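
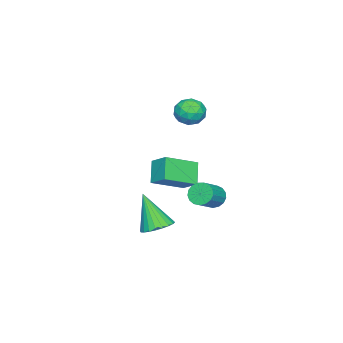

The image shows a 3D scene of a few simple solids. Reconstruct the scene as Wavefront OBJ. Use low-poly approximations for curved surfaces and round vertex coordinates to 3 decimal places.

v 2.031 0.239 -1.173
v 2.763 0.004 -1.192
v 1.809 -0.579 0.493
v 2.791 0.271 -1.057
v 2.703 0.533 -0.94
v 2.512 0.751 -0.858
v 2.249 0.89 -0.825
v 1.952 0.931 -0.844
v 1.667 0.866 -0.914
v 1.437 0.706 -1.023
v 1.298 0.475 -1.155
v 1.27 0.208 -1.29
v 1.358 -0.055 -1.407
v 1.549 -0.272 -1.488
v 1.812 -0.412 -1.522
v 2.11 -0.452 -1.503
v 2.395 -0.388 -1.433
v 2.624 -0.228 -1.324
v -2.015 0.805 -1.215
v -1.703 0.655 -1.729
v -0.653 0.545 -1.06
v -0.965 0.695 -0.545
v -1.68 0.95 -1.716
v -0.63 0.841 -1.046
v -1.734 1.213 -1.588
v -0.685 1.103 -0.919
v -1.853 1.381 -1.375
v -0.803 1.272 -0.705
v -2.009 1.418 -1.125
v -0.959 1.309 -0.455
v -2.166 1.314 -0.895
v -1.116 1.205 -0.226
v -2.288 1.094 -0.739
v -1.238 0.984 -0.07
v -2.348 0.807 -0.692
v -1.298 0.698 -0.022
v -2.332 0.52 -0.764
v -1.282 0.41 -0.095
v -2.243 0.298 -0.94
v -1.193 0.188 -0.271
v -2.102 0.192 -1.179
v -1.052 0.082 -0.509
v -1.941 0.226 -1.426
v -0.891 0.117 -0.756
v -1.797 0.393 -1.624
v -0.747 0.284 -0.955
v -1.943 -2.208 0.288
v -1.64 -1.36 0.884
v -3.213 -1.264 -0.411
v -2.91 -0.416 0.184
v -1.17 -1.844 -0.624
v -0.867 -0.996 -0.029
v -2.44 -0.9 -1.324
v -2.137 -0.052 -0.728
v -3.543 -0.487 2.951
v -3.187 -0.88 2.367
v -4.133 -1.56 3.313
v -3.777 -1.953 2.729
v -3.355 -1.688 3.341
v -2.991 -1.025 3.117
v -4.329 -1.415 2.563
v -3.965 -0.752 2.339
v -3.672 -1.454 2.127
v -3.071 -1.622 2.608
v -4.249 -0.818 3.072
v -3.648 -0.986 3.553
v -3.313 -0.59 2.627
v -4.007 -1.85 3.053
v -3.759 -1.695 3.412
v -3.55 -1.926 3.069
v -3.198 -0.675 3.068
v -2.989 -0.906 2.725
v -3.088 -1.38 3.298
v -4.331 -1.534 2.955
v -4.122 -1.765 2.612
v -3.77 -0.514 2.611
v -3.561 -0.745 2.268
v -4.232 -1.06 2.382
v -3.389 -1.158 2.143
v -3.736 -1.788 2.356
v -4.061 -1.472 2.258
v -3.846 -1.082 2.127
v -3.036 -1.257 2.426
v -3.382 -1.887 2.639
v -3.135 -1.731 2.998
v -2.92 -1.342 2.867
v -3.321 -1.594 2.285
v -3.938 -0.553 3.041
v -4.284 -1.183 3.254
v -4.4 -1.098 2.813
v -4.185 -0.709 2.682
v -3.584 -0.652 3.324
v -3.931 -1.282 3.537
v -3.474 -1.358 3.553
v -3.259 -0.968 3.422
v -3.999 -0.846 3.395
f 2 1 4
f 2 4 3
f 4 1 5
f 4 5 3
f 5 1 6
f 5 6 3
f 6 1 7
f 6 7 3
f 7 1 8
f 7 8 3
f 8 1 9
f 8 9 3
f 9 1 10
f 9 10 3
f 10 1 11
f 10 11 3
f 11 1 12
f 11 12 3
f 12 1 13
f 12 13 3
f 13 1 14
f 13 14 3
f 14 1 15
f 14 15 3
f 15 1 16
f 15 16 3
f 16 1 17
f 16 17 3
f 17 1 18
f 17 18 3
f 18 1 2
f 18 2 3
f 20 19 23
f 20 23 21
f 21 23 24
f 21 24 22
f 23 19 25
f 23 25 24
f 24 25 26
f 24 26 22
f 25 19 27
f 25 27 26
f 26 27 28
f 26 28 22
f 27 19 29
f 27 29 28
f 28 29 30
f 28 30 22
f 29 19 31
f 29 31 30
f 30 31 32
f 30 32 22
f 31 19 33
f 31 33 32
f 32 33 34
f 32 34 22
f 33 19 35
f 33 35 34
f 34 35 36
f 34 36 22
f 35 19 37
f 35 37 36
f 36 37 38
f 36 38 22
f 37 19 39
f 37 39 38
f 38 39 40
f 38 40 22
f 39 19 41
f 39 41 40
f 40 41 42
f 40 42 22
f 41 19 43
f 41 43 42
f 42 43 44
f 42 44 22
f 43 19 45
f 43 45 44
f 44 45 46
f 44 46 22
f 45 19 20
f 45 20 46
f 46 20 21
f 46 21 22
f 48 50 47
f 51 48 47
f 47 50 49
f 49 51 47
f 48 54 50
f 52 48 51
f 52 54 48
f 50 54 49
f 53 51 49
f 49 54 53
f 53 52 51
f 54 52 53
f 55 92 71
f 92 66 95
f 71 95 60
f 92 95 71
f 55 71 67
f 71 60 72
f 67 72 56
f 71 72 67
f 55 67 76
f 67 56 77
f 76 77 62
f 67 77 76
f 55 76 88
f 76 62 91
f 88 91 65
f 76 91 88
f 55 88 92
f 88 65 96
f 92 96 66
f 88 96 92
f 56 72 83
f 72 60 86
f 83 86 64
f 72 86 83
f 60 95 73
f 95 66 94
f 73 94 59
f 95 94 73
f 66 96 93
f 96 65 89
f 93 89 57
f 96 89 93
f 65 91 90
f 91 62 78
f 90 78 61
f 91 78 90
f 62 77 82
f 77 56 79
f 82 79 63
f 77 79 82
f 58 84 70
f 84 64 85
f 70 85 59
f 84 85 70
f 58 70 68
f 70 59 69
f 68 69 57
f 70 69 68
f 58 68 75
f 68 57 74
f 75 74 61
f 68 74 75
f 58 75 80
f 75 61 81
f 80 81 63
f 75 81 80
f 58 80 84
f 80 63 87
f 84 87 64
f 80 87 84
f 59 85 73
f 85 64 86
f 73 86 60
f 85 86 73
f 57 69 93
f 69 59 94
f 93 94 66
f 69 94 93
f 61 74 90
f 74 57 89
f 90 89 65
f 74 89 90
f 63 81 82
f 81 61 78
f 82 78 62
f 81 78 82
f 64 87 83
f 87 63 79
f 83 79 56
f 87 79 83



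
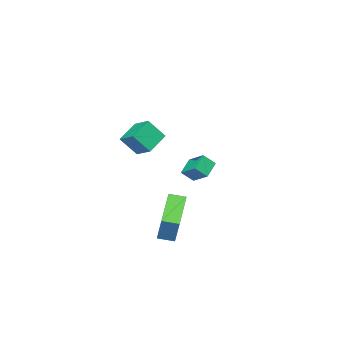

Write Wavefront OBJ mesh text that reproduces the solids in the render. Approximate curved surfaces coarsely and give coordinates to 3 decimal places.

v -0.043 3.34 -3.079
v 0.333 4.111 -1.395
v 1.395 4.481 -3.922
v 1.771 5.251 -2.238
v 0.549 2.709 -2.922
v 0.925 3.479 -1.238
v 1.987 3.849 -3.765
v 2.363 4.62 -2.081
v -2.766 0.792 -1.245
v -2.798 1.805 -0.53
v -3.254 1.19 -1.83
v -3.286 2.203 -1.116
v -1.894 1.157 -1.724
v -1.926 2.17 -1.01
v -2.382 1.555 -2.31
v -2.414 2.568 -1.595
v 1.632 3.112 2.646
v 1.643 4.094 3.224
v 2.811 3.402 2.129
v 2.823 4.384 2.707
v 2.197 2.536 3.613
v 2.209 3.518 4.191
v 3.377 2.826 3.096
v 3.388 3.808 3.674
f 2 4 1
f 5 2 1
f 1 4 3
f 3 5 1
f 2 8 4
f 6 2 5
f 6 8 2
f 4 8 3
f 7 5 3
f 3 8 7
f 7 6 5
f 8 6 7
f 10 12 9
f 13 10 9
f 9 12 11
f 11 13 9
f 10 16 12
f 14 10 13
f 14 16 10
f 12 16 11
f 15 13 11
f 11 16 15
f 15 14 13
f 16 14 15
f 18 20 17
f 21 18 17
f 17 20 19
f 19 21 17
f 18 24 20
f 22 18 21
f 22 24 18
f 20 24 19
f 23 21 19
f 19 24 23
f 23 22 21
f 24 22 23



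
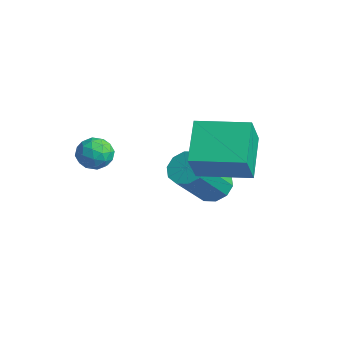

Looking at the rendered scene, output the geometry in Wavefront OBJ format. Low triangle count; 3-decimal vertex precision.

v -0.329 -1.642 -0.58
v 0.195 -1.282 -0.727
v 0.205 -2.098 0.207
v 0.729 -1.738 0.06
v 0.199 -1.455 0.314
v -0.131 -1.173 -0.173
v 0.531 -2.207 -0.347
v 0.201 -1.925 -0.834
v 0.726 -1.631 -0.583
v 0.521 -1.166 -0.174
v -0.121 -2.214 -0.346
v -0.326 -1.749 0.063
v -0.114 -1.422 -0.723
v 0.514 -1.958 0.203
v 0.202 -1.792 0.352
v 0.51 -1.58 0.266
v -0.305 -1.358 -0.397
v 0.002 -1.146 -0.483
v 0.004 -1.248 0.129
v 0.398 -2.234 -0.037
v 0.705 -2.022 -0.123
v -0.11 -1.8 -0.786
v 0.198 -1.588 -0.872
v 0.396 -2.132 -0.649
v 0.506 -1.415 -0.724
v 0.82 -1.683 -0.261
v 0.704 -1.959 -0.501
v 0.51 -1.793 -0.787
v 0.385 -1.142 -0.484
v 0.699 -1.41 -0.021
v 0.388 -1.244 0.128
v 0.194 -1.078 -0.158
v 0.698 -1.347 -0.399
v -0.299 -1.97 -0.499
v 0.015 -2.238 -0.036
v 0.206 -2.302 -0.362
v 0.012 -2.136 -0.648
v -0.42 -1.697 -0.259
v -0.106 -1.965 0.204
v -0.11 -1.587 0.267
v -0.304 -1.421 -0.019
v -0.298 -2.033 -0.121
v 2.964 0.228 -0.429
v 1.943 1.117 0.479
v 4.2 1.501 -0.285
v 3.179 2.39 0.622
v 3.481 -0.41 0.778
v 2.46 0.479 1.685
v 4.717 0.863 0.921
v 3.696 1.752 1.829
v 1.657 1.779 -2.208
v 2.224 2.13 -2.031
v 2.529 0.893 -0.555
v 1.963 0.541 -0.732
v 1.893 2.299 -1.821
v 2.199 1.061 -0.345
v 1.473 2.269 -1.759
v 1.778 1.031 -0.283
v 1.122 2.052 -1.868
v 1.427 0.814 -0.393
v 0.976 1.73 -2.108
v 1.282 0.493 -0.632
v 1.091 1.427 -2.385
v 1.396 0.19 -0.909
v 1.421 1.259 -2.595
v 1.727 0.021 -1.119
v 1.842 1.289 -2.657
v 2.147 0.051 -1.181
v 2.193 1.506 -2.547
v 2.498 0.268 -1.072
v 2.338 1.827 -2.308
v 2.644 0.59 -0.832
f 1 38 17
f 38 12 41
f 17 41 6
f 38 41 17
f 1 17 13
f 17 6 18
f 13 18 2
f 17 18 13
f 1 13 22
f 13 2 23
f 22 23 8
f 13 23 22
f 1 22 34
f 22 8 37
f 34 37 11
f 22 37 34
f 1 34 38
f 34 11 42
f 38 42 12
f 34 42 38
f 2 18 29
f 18 6 32
f 29 32 10
f 18 32 29
f 6 41 19
f 41 12 40
f 19 40 5
f 41 40 19
f 12 42 39
f 42 11 35
f 39 35 3
f 42 35 39
f 11 37 36
f 37 8 24
f 36 24 7
f 37 24 36
f 8 23 28
f 23 2 25
f 28 25 9
f 23 25 28
f 4 30 16
f 30 10 31
f 16 31 5
f 30 31 16
f 4 16 14
f 16 5 15
f 14 15 3
f 16 15 14
f 4 14 21
f 14 3 20
f 21 20 7
f 14 20 21
f 4 21 26
f 21 7 27
f 26 27 9
f 21 27 26
f 4 26 30
f 26 9 33
f 30 33 10
f 26 33 30
f 5 31 19
f 31 10 32
f 19 32 6
f 31 32 19
f 3 15 39
f 15 5 40
f 39 40 12
f 15 40 39
f 7 20 36
f 20 3 35
f 36 35 11
f 20 35 36
f 9 27 28
f 27 7 24
f 28 24 8
f 27 24 28
f 10 33 29
f 33 9 25
f 29 25 2
f 33 25 29
f 44 46 43
f 47 44 43
f 43 46 45
f 45 47 43
f 44 50 46
f 48 44 47
f 48 50 44
f 46 50 45
f 49 47 45
f 45 50 49
f 49 48 47
f 50 48 49
f 52 51 55
f 52 55 53
f 53 55 56
f 53 56 54
f 55 51 57
f 55 57 56
f 56 57 58
f 56 58 54
f 57 51 59
f 57 59 58
f 58 59 60
f 58 60 54
f 59 51 61
f 59 61 60
f 60 61 62
f 60 62 54
f 61 51 63
f 61 63 62
f 62 63 64
f 62 64 54
f 63 51 65
f 63 65 64
f 64 65 66
f 64 66 54
f 65 51 67
f 65 67 66
f 66 67 68
f 66 68 54
f 67 51 69
f 67 69 68
f 68 69 70
f 68 70 54
f 69 51 71
f 69 71 70
f 70 71 72
f 70 72 54
f 71 51 52
f 71 52 72
f 72 52 53
f 72 53 54



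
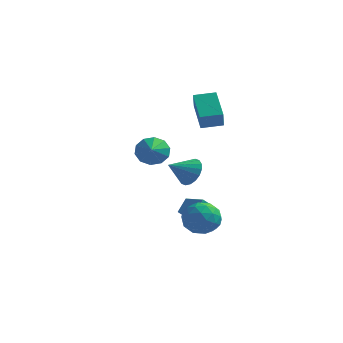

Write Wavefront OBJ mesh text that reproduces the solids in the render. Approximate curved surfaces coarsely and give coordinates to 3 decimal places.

v -3.619 4.312 -0.334
v -3.114 4.851 0.369
v -3.081 3.068 0.234
v -3.683 4.712 0.602
v -4.227 4.42 0.478
v -4.539 4.087 0.043
v -4.5 3.84 -0.536
v -4.124 3.773 -1.037
v -3.555 3.913 -1.27
v -3.01 4.205 -1.145
v -2.698 4.538 -0.711
v -2.738 4.785 -0.132
v 0.572 0.896 -3.266
v 0.697 1.667 -2.506
v -0.684 1.388 -3.559
v -0.558 2.159 -2.799
v 1.058 1.641 -4.101
v 1.184 2.412 -3.341
v -0.197 2.133 -4.394
v -0.072 2.904 -3.634
v -0.211 1.987 -0.677
v 0.186 2.275 0.171
v -1.029 0.893 0.077
v -0.171 2.523 0.142
v -0.537 2.664 -0.049
v -0.838 2.672 -0.364
v -1.015 2.544 -0.742
v -1.033 2.305 -1.106
v -0.888 2.003 -1.386
v -0.609 1.699 -1.525
v -0.251 1.451 -1.497
v 0.115 1.309 -1.306
v 0.416 1.302 -0.991
v 0.593 1.43 -0.613
v 0.61 1.668 -0.248
v 0.465 1.97 0.031
v 1.945 -1.94 -2.208
v 3.028 -1.784 -1.947
v 2.152 -3.736 -1.993
v 3.235 -3.58 -1.732
v 2.431 -3.235 -1.025
v 2.303 -2.125 -1.158
v 2.877 -3.395 -2.782
v 2.749 -2.285 -2.915
v 3.604 -2.683 -2.302
v 3.328 -2.585 -1.216
v 1.852 -2.935 -2.724
v 1.576 -2.837 -1.638
v 2.469 -1.704 -2.097
v 2.711 -3.816 -1.843
v 2.239 -3.613 -1.428
v 2.875 -3.521 -1.274
v 2.042 -1.905 -1.633
v 2.679 -1.813 -1.479
v 2.328 -2.666 -0.937
v 2.501 -3.707 -2.461
v 3.138 -3.615 -2.307
v 2.305 -1.999 -2.666
v 2.941 -1.907 -2.512
v 2.852 -2.854 -3.003
v 3.444 -2.141 -2.152
v 3.565 -3.197 -2.025
v 3.355 -3.088 -2.643
v 3.28 -2.436 -2.721
v 3.282 -2.083 -1.513
v 3.403 -3.139 -1.387
v 2.93 -2.936 -0.971
v 2.855 -2.284 -1.049
v 3.62 -2.612 -1.722
v 1.777 -2.381 -2.553
v 1.898 -3.437 -2.427
v 2.325 -3.236 -2.891
v 2.25 -2.584 -2.969
v 1.615 -2.323 -1.915
v 1.736 -3.379 -1.788
v 1.9 -3.084 -1.219
v 1.825 -2.432 -1.297
v 1.56 -2.908 -2.218
v -1.155 4.508 3.395
v -0.931 3.9 4.404
v -0.066 5.181 3.559
v 0.158 4.573 4.568
v -0.098 3.067 2.292
v 0.126 2.459 3.301
v 0.991 3.74 2.456
v 1.215 3.132 3.465
f 2 1 4
f 2 4 3
f 4 1 5
f 4 5 3
f 5 1 6
f 5 6 3
f 6 1 7
f 6 7 3
f 7 1 8
f 7 8 3
f 8 1 9
f 8 9 3
f 9 1 10
f 9 10 3
f 10 1 11
f 10 11 3
f 11 1 12
f 11 12 3
f 12 1 2
f 12 2 3
f 14 16 13
f 17 14 13
f 13 16 15
f 15 17 13
f 14 20 16
f 18 14 17
f 18 20 14
f 16 20 15
f 19 17 15
f 15 20 19
f 19 18 17
f 20 18 19
f 22 21 24
f 22 24 23
f 24 21 25
f 24 25 23
f 25 21 26
f 25 26 23
f 26 21 27
f 26 27 23
f 27 21 28
f 27 28 23
f 28 21 29
f 28 29 23
f 29 21 30
f 29 30 23
f 30 21 31
f 30 31 23
f 31 21 32
f 31 32 23
f 32 21 33
f 32 33 23
f 33 21 34
f 33 34 23
f 34 21 35
f 34 35 23
f 35 21 36
f 35 36 23
f 36 21 22
f 36 22 23
f 37 74 53
f 74 48 77
f 53 77 42
f 74 77 53
f 37 53 49
f 53 42 54
f 49 54 38
f 53 54 49
f 37 49 58
f 49 38 59
f 58 59 44
f 49 59 58
f 37 58 70
f 58 44 73
f 70 73 47
f 58 73 70
f 37 70 74
f 70 47 78
f 74 78 48
f 70 78 74
f 38 54 65
f 54 42 68
f 65 68 46
f 54 68 65
f 42 77 55
f 77 48 76
f 55 76 41
f 77 76 55
f 48 78 75
f 78 47 71
f 75 71 39
f 78 71 75
f 47 73 72
f 73 44 60
f 72 60 43
f 73 60 72
f 44 59 64
f 59 38 61
f 64 61 45
f 59 61 64
f 40 66 52
f 66 46 67
f 52 67 41
f 66 67 52
f 40 52 50
f 52 41 51
f 50 51 39
f 52 51 50
f 40 50 57
f 50 39 56
f 57 56 43
f 50 56 57
f 40 57 62
f 57 43 63
f 62 63 45
f 57 63 62
f 40 62 66
f 62 45 69
f 66 69 46
f 62 69 66
f 41 67 55
f 67 46 68
f 55 68 42
f 67 68 55
f 39 51 75
f 51 41 76
f 75 76 48
f 51 76 75
f 43 56 72
f 56 39 71
f 72 71 47
f 56 71 72
f 45 63 64
f 63 43 60
f 64 60 44
f 63 60 64
f 46 69 65
f 69 45 61
f 65 61 38
f 69 61 65
f 80 82 79
f 83 80 79
f 79 82 81
f 81 83 79
f 80 86 82
f 84 80 83
f 84 86 80
f 82 86 81
f 85 83 81
f 81 86 85
f 85 84 83
f 86 84 85



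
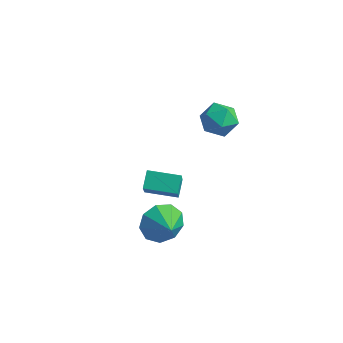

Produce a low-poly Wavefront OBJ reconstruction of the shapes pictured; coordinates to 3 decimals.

v -1.547 -0.452 -1.42
v -1.804 0.228 -0.856
v -2.16 0.524 -2.879
v -2.417 1.205 -2.316
v -0.203 0.175 -1.564
v -0.46 0.856 -1.001
v -0.816 1.152 -3.024
v -1.073 1.832 -2.46
v 0.253 2.176 3.361
v 0.963 2.611 3.009
v 0.557 1.009 2.531
v 1.267 1.444 2.179
v 1.281 1.183 3.045
v 1.093 1.904 3.557
v 0.427 1.716 1.983
v 0.239 2.437 2.495
v 1.071 2.327 2.157
v 1.598 1.997 2.813
v -0.078 1.623 2.727
v 0.449 1.293 3.383
v -0.172 -1.063 -2.559
v 0.379 -0.903 -3.39
v 0.672 -1.597 -2.101
v 0.467 -0.383 -2.945
v 0.256 -0.18 -2.319
v -0.156 -0.39 -1.806
v -0.575 -0.915 -1.645
v -0.806 -1.509 -1.912
v -0.741 -1.894 -2.482
v -0.409 -1.89 -3.088
v 0.033 -1.499 -3.447
f 2 4 1
f 5 2 1
f 1 4 3
f 3 5 1
f 2 8 4
f 6 2 5
f 6 8 2
f 4 8 3
f 7 5 3
f 3 8 7
f 7 6 5
f 8 6 7
f 9 20 14
f 9 14 10
f 9 10 16
f 9 16 19
f 9 19 20
f 10 14 18
f 14 20 13
f 20 19 11
f 19 16 15
f 16 10 17
f 12 18 13
f 12 13 11
f 12 11 15
f 12 15 17
f 12 17 18
f 13 18 14
f 11 13 20
f 15 11 19
f 17 15 16
f 18 17 10
f 22 21 24
f 22 24 23
f 24 21 25
f 24 25 23
f 25 21 26
f 25 26 23
f 26 21 27
f 26 27 23
f 27 21 28
f 27 28 23
f 28 21 29
f 28 29 23
f 29 21 30
f 29 30 23
f 30 21 31
f 30 31 23
f 31 21 22
f 31 22 23



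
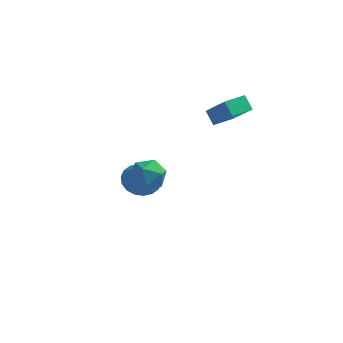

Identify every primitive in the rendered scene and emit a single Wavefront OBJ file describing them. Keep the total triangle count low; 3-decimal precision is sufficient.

v 2.917 -0.722 4.021
v 2.496 -0.291 4.547
v 1.973 -0.036 2.703
v 1.551 0.394 3.23
v 3.629 0.086 3.93
v 3.207 0.516 4.457
v 2.684 0.771 2.613
v 2.263 1.202 3.139
v -1.388 0.6 -2.195
v -0.545 0.393 -2.529
v -0.972 0.02 -0.785
v -0.495 0.778 -2.385
v -0.623 1.128 -2.204
v -0.902 1.373 -2.021
v -1.277 1.465 -1.872
v -1.674 1.385 -1.788
v -2.015 1.15 -1.784
v -2.231 0.806 -1.861
v -2.281 0.421 -2.005
v -2.153 0.071 -2.186
v -1.875 -0.174 -2.369
v -1.499 -0.265 -2.518
v -1.102 -0.186 -2.602
v -0.761 0.049 -2.606
v -0.65 -3.645 1.874
v -0.115 -3.127 2.286
v 0.095 -4.733 2.274
v 0.63 -4.215 2.686
v -0.165 -4.321 2.972
v -0.625 -3.648 2.725
v 0.605 -4.212 1.835
v 0.145 -3.539 1.588
v 0.661 -3.477 2.262
v 0.185 -3.544 2.965
v -0.205 -4.316 1.595
v -0.681 -4.383 2.298
f 2 4 1
f 5 2 1
f 1 4 3
f 3 5 1
f 2 8 4
f 6 2 5
f 6 8 2
f 4 8 3
f 7 5 3
f 3 8 7
f 7 6 5
f 8 6 7
f 10 9 12
f 10 12 11
f 12 9 13
f 12 13 11
f 13 9 14
f 13 14 11
f 14 9 15
f 14 15 11
f 15 9 16
f 15 16 11
f 16 9 17
f 16 17 11
f 17 9 18
f 17 18 11
f 18 9 19
f 18 19 11
f 19 9 20
f 19 20 11
f 20 9 21
f 20 21 11
f 21 9 22
f 21 22 11
f 22 9 23
f 22 23 11
f 23 9 24
f 23 24 11
f 24 9 10
f 24 10 11
f 25 36 30
f 25 30 26
f 25 26 32
f 25 32 35
f 25 35 36
f 26 30 34
f 30 36 29
f 36 35 27
f 35 32 31
f 32 26 33
f 28 34 29
f 28 29 27
f 28 27 31
f 28 31 33
f 28 33 34
f 29 34 30
f 27 29 36
f 31 27 35
f 33 31 32
f 34 33 26



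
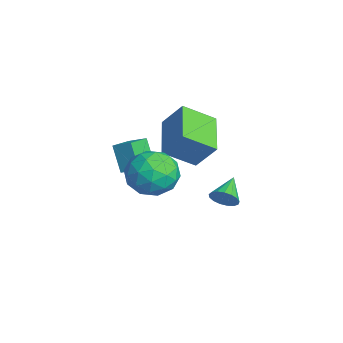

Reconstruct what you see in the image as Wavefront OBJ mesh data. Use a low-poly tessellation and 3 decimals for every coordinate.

v -0.989 2.014 -1.464
v -0.596 2.218 -1.016
v -1.931 2.626 -0.916
v -0.58 2.431 -1.228
v -0.659 2.549 -1.495
v -0.813 2.545 -1.754
v -1.007 2.419 -1.947
v -1.197 2.2 -2.029
v -1.34 1.938 -1.982
v -1.402 1.694 -1.816
v -1.37 1.523 -1.57
v -1.25 1.465 -1.299
v -1.071 1.532 -1.067
v -0.873 1.71 -0.925
v -0.701 1.957 -0.907
v 0.366 -0.16 1.308
v 0.949 -0.76 0.572
v 0.411 -1.54 2.468
v 0.994 -2.14 1.732
v 1.462 -1.257 2.228
v 1.434 -0.405 1.511
v -0.074 -1.895 1.529
v -0.102 -1.043 0.812
v 0.678 -1.832 0.709
v 1.627 -1.438 1.141
v -0.267 -0.862 1.899
v 0.682 -0.468 2.331
v 0.654 -0.339 0.838
v 0.706 -1.961 2.202
v 0.981 -1.442 2.493
v 1.324 -1.795 2.061
v 0.938 -0.13 1.39
v 1.282 -0.483 0.957
v 1.583 -0.775 1.931
v 0.078 -1.817 2.083
v 0.422 -2.17 1.65
v 0.036 -0.505 0.979
v 0.379 -0.858 0.547
v -0.223 -1.525 1.109
v 0.837 -1.322 0.486
v 0.864 -2.133 1.168
v 0.236 -1.989 1.049
v 0.219 -1.488 0.627
v 1.395 -1.09 0.74
v 1.421 -1.901 1.422
v 1.696 -1.383 1.713
v 1.68 -0.882 1.291
v 1.235 -1.721 0.82
v -0.061 -0.399 1.618
v -0.035 -1.21 2.3
v -0.32 -1.418 1.749
v -0.336 -0.917 1.327
v 0.496 -0.167 1.872
v 0.523 -0.978 2.554
v 1.141 -0.812 2.413
v 1.124 -0.311 1.991
v 0.125 -0.579 2.22
v -4.114 1.564 0.356
v -4.143 0.207 1.241
v -3.627 2.296 1.496
v -3.656 0.939 2.381
v -2.204 1.161 -0.201
v -2.233 -0.196 0.684
v -1.717 1.893 0.939
v -1.746 0.536 1.824
v -4.782 -1.035 -0.089
v -4.003 -1.824 0.22
v -4.285 -0.393 0.299
v -3.507 -1.181 0.609
v -4.113 -0.839 -1.269
v -3.335 -1.627 -0.959
v -3.617 -0.196 -0.88
v -2.838 -0.985 -0.571
f 2 1 4
f 2 4 3
f 4 1 5
f 4 5 3
f 5 1 6
f 5 6 3
f 6 1 7
f 6 7 3
f 7 1 8
f 7 8 3
f 8 1 9
f 8 9 3
f 9 1 10
f 9 10 3
f 10 1 11
f 10 11 3
f 11 1 12
f 11 12 3
f 12 1 13
f 12 13 3
f 13 1 14
f 13 14 3
f 14 1 15
f 14 15 3
f 15 1 2
f 15 2 3
f 16 53 32
f 53 27 56
f 32 56 21
f 53 56 32
f 16 32 28
f 32 21 33
f 28 33 17
f 32 33 28
f 16 28 37
f 28 17 38
f 37 38 23
f 28 38 37
f 16 37 49
f 37 23 52
f 49 52 26
f 37 52 49
f 16 49 53
f 49 26 57
f 53 57 27
f 49 57 53
f 17 33 44
f 33 21 47
f 44 47 25
f 33 47 44
f 21 56 34
f 56 27 55
f 34 55 20
f 56 55 34
f 27 57 54
f 57 26 50
f 54 50 18
f 57 50 54
f 26 52 51
f 52 23 39
f 51 39 22
f 52 39 51
f 23 38 43
f 38 17 40
f 43 40 24
f 38 40 43
f 19 45 31
f 45 25 46
f 31 46 20
f 45 46 31
f 19 31 29
f 31 20 30
f 29 30 18
f 31 30 29
f 19 29 36
f 29 18 35
f 36 35 22
f 29 35 36
f 19 36 41
f 36 22 42
f 41 42 24
f 36 42 41
f 19 41 45
f 41 24 48
f 45 48 25
f 41 48 45
f 20 46 34
f 46 25 47
f 34 47 21
f 46 47 34
f 18 30 54
f 30 20 55
f 54 55 27
f 30 55 54
f 22 35 51
f 35 18 50
f 51 50 26
f 35 50 51
f 24 42 43
f 42 22 39
f 43 39 23
f 42 39 43
f 25 48 44
f 48 24 40
f 44 40 17
f 48 40 44
f 59 61 58
f 62 59 58
f 58 61 60
f 60 62 58
f 59 65 61
f 63 59 62
f 63 65 59
f 61 65 60
f 64 62 60
f 60 65 64
f 64 63 62
f 65 63 64
f 67 69 66
f 70 67 66
f 66 69 68
f 68 70 66
f 67 73 69
f 71 67 70
f 71 73 67
f 69 73 68
f 72 70 68
f 68 73 72
f 72 71 70
f 73 71 72



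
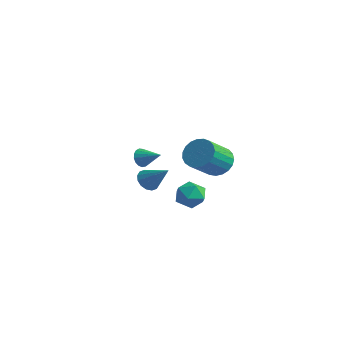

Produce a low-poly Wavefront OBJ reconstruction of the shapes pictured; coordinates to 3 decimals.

v 1.365 -1.742 -0.255
v 2.21 -1.678 0.293
v 1.55 -3.362 -0.353
v 2.395 -3.298 0.195
v 1.5 -3.111 0.624
v 1.386 -2.11 0.684
v 2.374 -2.93 -0.744
v 2.26 -1.929 -0.684
v 2.834 -2.412 -0.009
v 2.294 -2.525 0.836
v 1.466 -2.515 -0.896
v 0.926 -2.628 -0.051
v 3.874 -2.479 3.354
v 4.272 -3.062 2.618
v 4.304 -4.644 3.89
v 3.906 -4.061 4.626
v 4.619 -2.906 2.804
v 4.652 -4.488 4.076
v 4.838 -2.675 3.085
v 4.871 -4.257 4.357
v 4.89 -2.411 3.413
v 4.922 -3.993 4.685
v 4.766 -2.158 3.73
v 4.799 -3.74 5.002
v 4.488 -1.961 3.983
v 4.52 -3.543 5.254
v 4.104 -1.854 4.126
v 4.136 -3.435 5.398
v 3.679 -1.854 4.137
v 3.712 -3.436 5.408
v 3.289 -1.963 4.011
v 3.322 -3.545 5.283
v 3 -2.161 3.773
v 3.032 -3.743 5.044
v 2.861 -2.414 3.462
v 2.894 -3.996 4.733
v 2.898 -2.678 3.132
v 2.931 -4.26 4.404
v 3.104 -2.908 2.841
v 3.136 -4.49 4.112
v 3.442 -3.063 2.638
v 3.475 -4.645 3.91
v 3.855 -3.118 2.559
v 3.888 -4.7 3.831
v -3.96 0.004 -2.086
v -3.42 -0.236 -2.655
v -2.5 0.216 -0.794
v -3.445 0.186 -2.697
v -3.607 0.559 -2.575
v -3.864 0.783 -2.322
v -4.146 0.798 -2.006
v -4.378 0.601 -1.711
v -4.499 0.243 -1.516
v -4.474 -0.179 -1.474
v -4.312 -0.551 -1.596
v -4.055 -0.776 -1.849
v -3.773 -0.791 -2.165
v -3.541 -0.593 -2.461
v -1.522 -2.948 1.834
v -1.218 -3.213 1.298
v -0.258 -2.692 2.426
v -1.246 -2.902 1.225
v -1.338 -2.602 1.291
v -1.472 -2.381 1.481
v -1.617 -2.29 1.752
v -1.741 -2.35 2.041
v -1.815 -2.547 2.284
v -1.821 -2.836 2.423
v -1.759 -3.151 2.427
v -1.643 -3.419 2.295
v -1.499 -3.579 2.057
v -1.361 -3.595 1.769
v -1.259 -3.463 1.495
f 1 12 6
f 1 6 2
f 1 2 8
f 1 8 11
f 1 11 12
f 2 6 10
f 6 12 5
f 12 11 3
f 11 8 7
f 8 2 9
f 4 10 5
f 4 5 3
f 4 3 7
f 4 7 9
f 4 9 10
f 5 10 6
f 3 5 12
f 7 3 11
f 9 7 8
f 10 9 2
f 14 13 17
f 14 17 15
f 15 17 18
f 15 18 16
f 17 13 19
f 17 19 18
f 18 19 20
f 18 20 16
f 19 13 21
f 19 21 20
f 20 21 22
f 20 22 16
f 21 13 23
f 21 23 22
f 22 23 24
f 22 24 16
f 23 13 25
f 23 25 24
f 24 25 26
f 24 26 16
f 25 13 27
f 25 27 26
f 26 27 28
f 26 28 16
f 27 13 29
f 27 29 28
f 28 29 30
f 28 30 16
f 29 13 31
f 29 31 30
f 30 31 32
f 30 32 16
f 31 13 33
f 31 33 32
f 32 33 34
f 32 34 16
f 33 13 35
f 33 35 34
f 34 35 36
f 34 36 16
f 35 13 37
f 35 37 36
f 36 37 38
f 36 38 16
f 37 13 39
f 37 39 38
f 38 39 40
f 38 40 16
f 39 13 41
f 39 41 40
f 40 41 42
f 40 42 16
f 41 13 43
f 41 43 42
f 42 43 44
f 42 44 16
f 43 13 14
f 43 14 44
f 44 14 15
f 44 15 16
f 46 45 48
f 46 48 47
f 48 45 49
f 48 49 47
f 49 45 50
f 49 50 47
f 50 45 51
f 50 51 47
f 51 45 52
f 51 52 47
f 52 45 53
f 52 53 47
f 53 45 54
f 53 54 47
f 54 45 55
f 54 55 47
f 55 45 56
f 55 56 47
f 56 45 57
f 56 57 47
f 57 45 58
f 57 58 47
f 58 45 46
f 58 46 47
f 60 59 62
f 60 62 61
f 62 59 63
f 62 63 61
f 63 59 64
f 63 64 61
f 64 59 65
f 64 65 61
f 65 59 66
f 65 66 61
f 66 59 67
f 66 67 61
f 67 59 68
f 67 68 61
f 68 59 69
f 68 69 61
f 69 59 70
f 69 70 61
f 70 59 71
f 70 71 61
f 71 59 72
f 71 72 61
f 72 59 73
f 72 73 61
f 73 59 60
f 73 60 61



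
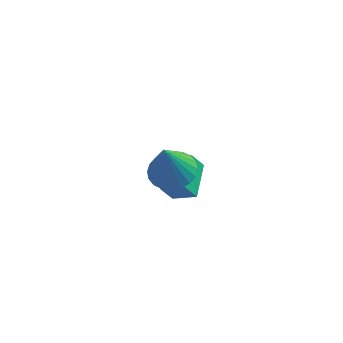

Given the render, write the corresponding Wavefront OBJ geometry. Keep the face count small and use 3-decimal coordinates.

v 1.202 -0.212 1.158
v 2.257 -0.215 1.334
v 0.878 -0.648 3.082
v 2.163 0.184 1.409
v 1.923 0.524 1.445
v 1.573 0.751 1.438
v 1.166 0.832 1.388
v 0.765 0.754 1.303
v 0.431 0.528 1.195
v 0.213 0.19 1.082
v 0.147 -0.209 0.981
v 0.241 -0.609 0.906
v 0.481 -0.948 0.87
v 0.831 -1.176 0.877
v 1.237 -1.257 0.927
v 1.639 -1.178 1.012
v 1.973 -0.953 1.12
v 2.19 -0.615 1.233
v 1.527 2.043 -2.604
v 1.701 3.788 -2.117
v 0.438 2.306 -3.159
v 0.612 4.051 -2.672
v 2.048 2.249 -3.528
v 2.222 3.994 -3.041
v 0.959 2.512 -4.083
v 1.133 4.257 -3.596
f 2 1 4
f 2 4 3
f 4 1 5
f 4 5 3
f 5 1 6
f 5 6 3
f 6 1 7
f 6 7 3
f 7 1 8
f 7 8 3
f 8 1 9
f 8 9 3
f 9 1 10
f 9 10 3
f 10 1 11
f 10 11 3
f 11 1 12
f 11 12 3
f 12 1 13
f 12 13 3
f 13 1 14
f 13 14 3
f 14 1 15
f 14 15 3
f 15 1 16
f 15 16 3
f 16 1 17
f 16 17 3
f 17 1 18
f 17 18 3
f 18 1 2
f 18 2 3
f 20 22 19
f 23 20 19
f 19 22 21
f 21 23 19
f 20 26 22
f 24 20 23
f 24 26 20
f 22 26 21
f 25 23 21
f 21 26 25
f 25 24 23
f 26 24 25



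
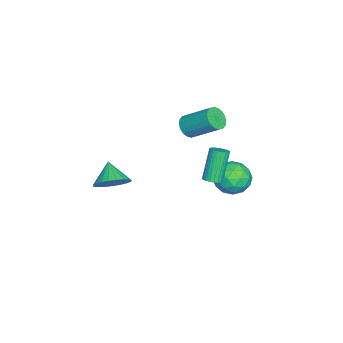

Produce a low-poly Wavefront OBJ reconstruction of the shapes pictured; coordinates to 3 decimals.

v 3.1 3.436 1.232
v 3.591 3.626 1.475
v 2.612 3.813 3.311
v 2.12 3.624 3.068
v 3.499 3.82 1.405
v 2.519 4.008 3.242
v 3.345 3.956 1.309
v 2.365 4.143 3.146
v 3.154 4.013 1.202
v 2.174 4.2 3.038
v 2.955 3.982 1.099
v 1.975 4.169 2.935
v 2.778 3.868 1.016
v 1.798 4.055 2.853
v 2.65 3.688 0.966
v 1.67 3.876 2.803
v 2.59 3.47 0.956
v 1.611 3.657 2.793
v 2.608 3.247 0.989
v 1.629 3.434 2.825
v 2.701 3.052 1.058
v 1.721 3.24 2.895
v 2.855 2.917 1.154
v 1.875 3.104 2.991
v 3.046 2.86 1.262
v 2.066 3.047 3.098
v 3.245 2.891 1.365
v 2.265 3.078 3.201
v 3.422 3.005 1.447
v 2.442 3.192 3.284
v 3.55 3.184 1.497
v 2.57 3.372 3.334
v 3.609 3.403 1.507
v 2.63 3.59 3.344
v -4.462 4.066 -3.68
v -3.361 4.378 -4.186
v -3.899 2.122 -3.654
v -2.798 2.434 -4.16
v -3.066 2.774 -2.987
v -3.413 3.976 -3.003
v -3.847 2.524 -4.837
v -4.194 3.726 -4.853
v -2.981 3.425 -4.902
v -2.498 3.58 -3.758
v -4.762 2.92 -4.082
v -4.279 3.075 -2.938
v -3.961 4.393 -3.935
v -3.299 2.107 -3.905
v -3.456 2.307 -3.215
v -2.809 2.491 -3.513
v -3.991 4.157 -3.239
v -3.345 4.34 -3.537
v -3.171 3.397 -2.832
v -3.915 2.16 -4.303
v -3.269 2.343 -4.601
v -4.451 4.009 -4.327
v -3.804 4.193 -4.625
v -4.089 3.103 -5.008
v -3.09 4.016 -4.654
v -2.76 2.873 -4.638
v -3.376 2.926 -5.036
v -3.58 3.632 -5.046
v -2.807 4.107 -3.981
v -2.476 2.964 -3.966
v -2.633 3.164 -3.276
v -2.837 3.871 -3.286
v -2.583 3.546 -4.402
v -4.784 3.536 -3.874
v -4.453 2.393 -3.859
v -4.423 2.629 -4.554
v -4.627 3.336 -4.564
v -4.5 3.627 -3.202
v -4.17 2.484 -3.186
v -3.68 2.868 -2.794
v -3.884 3.574 -2.804
v -4.677 2.954 -3.438
v 3.94 -1.995 0.645
v 4.517 -1.571 1.466
v 2.92 -2.485 1.615
v 4.264 -1.244 1.365
v 3.962 -1.032 1.154
v 3.656 -0.966 0.866
v 3.393 -1.057 0.544
v 3.214 -1.291 0.238
v 3.145 -1.632 -0.007
v 3.197 -2.029 -0.152
v 3.362 -2.42 -0.176
v 3.615 -2.746 -0.075
v 3.918 -2.959 0.136
v 4.223 -3.024 0.424
v 4.486 -2.933 0.746
v 4.665 -2.699 1.052
v 4.734 -2.358 1.297
v 4.682 -1.962 1.442
v -1.414 1.095 1.992
v -0.976 0.633 2.477
v -0.607 2.324 3.753
v -1.046 2.785 3.268
v -0.735 0.756 2.245
v -0.366 2.447 3.521
v -0.629 0.945 1.963
v -0.26 2.636 3.239
v -0.678 1.164 1.687
v -0.309 2.855 2.962
v -0.873 1.37 1.471
v -0.504 3.061 2.747
v -1.176 1.52 1.359
v -0.807 3.211 2.634
v -1.525 1.587 1.371
v -1.156 3.278 2.647
v -1.853 1.556 1.507
v -1.484 3.247 2.783
v -2.094 1.433 1.739
v -1.725 3.124 3.015
v -2.2 1.244 2.021
v -1.831 2.935 3.297
v -2.151 1.025 2.298
v -1.782 2.716 3.573
v -1.956 0.819 2.513
v -1.587 2.51 3.789
v -1.653 0.669 2.626
v -1.284 2.36 3.901
v -1.304 0.602 2.613
v -0.935 2.293 3.889
f 2 1 5
f 2 5 3
f 3 5 6
f 3 6 4
f 5 1 7
f 5 7 6
f 6 7 8
f 6 8 4
f 7 1 9
f 7 9 8
f 8 9 10
f 8 10 4
f 9 1 11
f 9 11 10
f 10 11 12
f 10 12 4
f 11 1 13
f 11 13 12
f 12 13 14
f 12 14 4
f 13 1 15
f 13 15 14
f 14 15 16
f 14 16 4
f 15 1 17
f 15 17 16
f 16 17 18
f 16 18 4
f 17 1 19
f 17 19 18
f 18 19 20
f 18 20 4
f 19 1 21
f 19 21 20
f 20 21 22
f 20 22 4
f 21 1 23
f 21 23 22
f 22 23 24
f 22 24 4
f 23 1 25
f 23 25 24
f 24 25 26
f 24 26 4
f 25 1 27
f 25 27 26
f 26 27 28
f 26 28 4
f 27 1 29
f 27 29 28
f 28 29 30
f 28 30 4
f 29 1 31
f 29 31 30
f 30 31 32
f 30 32 4
f 31 1 33
f 31 33 32
f 32 33 34
f 32 34 4
f 33 1 2
f 33 2 34
f 34 2 3
f 34 3 4
f 35 72 51
f 72 46 75
f 51 75 40
f 72 75 51
f 35 51 47
f 51 40 52
f 47 52 36
f 51 52 47
f 35 47 56
f 47 36 57
f 56 57 42
f 47 57 56
f 35 56 68
f 56 42 71
f 68 71 45
f 56 71 68
f 35 68 72
f 68 45 76
f 72 76 46
f 68 76 72
f 36 52 63
f 52 40 66
f 63 66 44
f 52 66 63
f 40 75 53
f 75 46 74
f 53 74 39
f 75 74 53
f 46 76 73
f 76 45 69
f 73 69 37
f 76 69 73
f 45 71 70
f 71 42 58
f 70 58 41
f 71 58 70
f 42 57 62
f 57 36 59
f 62 59 43
f 57 59 62
f 38 64 50
f 64 44 65
f 50 65 39
f 64 65 50
f 38 50 48
f 50 39 49
f 48 49 37
f 50 49 48
f 38 48 55
f 48 37 54
f 55 54 41
f 48 54 55
f 38 55 60
f 55 41 61
f 60 61 43
f 55 61 60
f 38 60 64
f 60 43 67
f 64 67 44
f 60 67 64
f 39 65 53
f 65 44 66
f 53 66 40
f 65 66 53
f 37 49 73
f 49 39 74
f 73 74 46
f 49 74 73
f 41 54 70
f 54 37 69
f 70 69 45
f 54 69 70
f 43 61 62
f 61 41 58
f 62 58 42
f 61 58 62
f 44 67 63
f 67 43 59
f 63 59 36
f 67 59 63
f 78 77 80
f 78 80 79
f 80 77 81
f 80 81 79
f 81 77 82
f 81 82 79
f 82 77 83
f 82 83 79
f 83 77 84
f 83 84 79
f 84 77 85
f 84 85 79
f 85 77 86
f 85 86 79
f 86 77 87
f 86 87 79
f 87 77 88
f 87 88 79
f 88 77 89
f 88 89 79
f 89 77 90
f 89 90 79
f 90 77 91
f 90 91 79
f 91 77 92
f 91 92 79
f 92 77 93
f 92 93 79
f 93 77 94
f 93 94 79
f 94 77 78
f 94 78 79
f 96 95 99
f 96 99 97
f 97 99 100
f 97 100 98
f 99 95 101
f 99 101 100
f 100 101 102
f 100 102 98
f 101 95 103
f 101 103 102
f 102 103 104
f 102 104 98
f 103 95 105
f 103 105 104
f 104 105 106
f 104 106 98
f 105 95 107
f 105 107 106
f 106 107 108
f 106 108 98
f 107 95 109
f 107 109 108
f 108 109 110
f 108 110 98
f 109 95 111
f 109 111 110
f 110 111 112
f 110 112 98
f 111 95 113
f 111 113 112
f 112 113 114
f 112 114 98
f 113 95 115
f 113 115 114
f 114 115 116
f 114 116 98
f 115 95 117
f 115 117 116
f 116 117 118
f 116 118 98
f 117 95 119
f 117 119 118
f 118 119 120
f 118 120 98
f 119 95 121
f 119 121 120
f 120 121 122
f 120 122 98
f 121 95 123
f 121 123 122
f 122 123 124
f 122 124 98
f 123 95 96
f 123 96 124
f 124 96 97
f 124 97 98



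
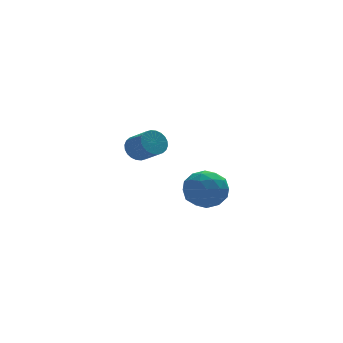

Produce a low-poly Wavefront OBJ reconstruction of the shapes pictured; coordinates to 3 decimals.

v -2.177 2.86 0.173
v -1.785 2.787 -0.206
v -1.392 2.026 0.348
v -1.783 2.1 0.727
v -1.692 2.93 -0.077
v -1.298 2.169 0.477
v -1.672 3.062 0.091
v -1.278 2.301 0.645
v -1.729 3.164 0.271
v -1.335 2.403 0.825
v -1.854 3.219 0.437
v -1.46 2.458 0.99
v -2.028 3.22 0.562
v -1.635 2.459 1.116
v -2.225 3.166 0.628
v -1.832 2.405 1.181
v -2.415 3.066 0.624
v -2.021 2.305 1.178
v -2.568 2.934 0.552
v -2.175 2.173 1.106
v -2.662 2.791 0.423
v -2.268 2.03 0.977
v -2.682 2.659 0.255
v -2.288 1.898 0.809
v -2.625 2.557 0.075
v -2.231 1.796 0.629
v -2.5 2.502 -0.09
v -2.106 1.741 0.463
v -2.325 2.501 -0.216
v -1.932 1.74 0.338
v -2.128 2.555 -0.281
v -1.735 1.794 0.272
v -1.939 2.655 -0.278
v -1.545 1.894 0.276
v -1.664 -1.277 0.304
v -1.066 -0.802 0.034
v -0.974 -2.338 -0.034
v -0.376 -1.863 -0.304
v -0.531 -1.908 0.49
v -0.958 -1.252 0.699
v -1.082 -1.888 -0.699
v -1.509 -1.232 -0.49
v -0.706 -1.18 -0.585
v -0.366 -1.192 0.149
v -1.674 -1.948 -0.149
v -1.334 -1.96 0.585
v -1.426 -0.946 0.199
v -0.614 -2.194 -0.199
v -0.706 -2.22 0.268
v -0.354 -1.941 0.109
v -1.362 -1.211 0.589
v -1.011 -0.932 0.431
v -0.696 -1.582 0.698
v -1.029 -2.208 -0.431
v -0.678 -1.929 -0.589
v -1.686 -1.199 -0.109
v -1.334 -0.92 -0.268
v -1.344 -1.558 -0.698
v -0.863 -0.889 -0.324
v -0.457 -1.513 -0.522
v -0.872 -1.527 -0.754
v -1.123 -1.142 -0.632
v -0.663 -0.897 0.108
v -0.257 -1.52 -0.091
v -0.348 -1.546 0.376
v -0.599 -1.161 0.498
v -0.451 -1.118 -0.256
v -1.783 -1.62 0.091
v -1.377 -2.243 -0.108
v -1.441 -1.979 -0.498
v -1.692 -1.594 -0.376
v -1.583 -1.627 0.522
v -1.177 -2.251 0.324
v -0.917 -1.998 0.632
v -1.168 -1.613 0.754
v -1.589 -2.022 0.256
f 2 1 5
f 2 5 3
f 3 5 6
f 3 6 4
f 5 1 7
f 5 7 6
f 6 7 8
f 6 8 4
f 7 1 9
f 7 9 8
f 8 9 10
f 8 10 4
f 9 1 11
f 9 11 10
f 10 11 12
f 10 12 4
f 11 1 13
f 11 13 12
f 12 13 14
f 12 14 4
f 13 1 15
f 13 15 14
f 14 15 16
f 14 16 4
f 15 1 17
f 15 17 16
f 16 17 18
f 16 18 4
f 17 1 19
f 17 19 18
f 18 19 20
f 18 20 4
f 19 1 21
f 19 21 20
f 20 21 22
f 20 22 4
f 21 1 23
f 21 23 22
f 22 23 24
f 22 24 4
f 23 1 25
f 23 25 24
f 24 25 26
f 24 26 4
f 25 1 27
f 25 27 26
f 26 27 28
f 26 28 4
f 27 1 29
f 27 29 28
f 28 29 30
f 28 30 4
f 29 1 31
f 29 31 30
f 30 31 32
f 30 32 4
f 31 1 33
f 31 33 32
f 32 33 34
f 32 34 4
f 33 1 2
f 33 2 34
f 34 2 3
f 34 3 4
f 35 72 51
f 72 46 75
f 51 75 40
f 72 75 51
f 35 51 47
f 51 40 52
f 47 52 36
f 51 52 47
f 35 47 56
f 47 36 57
f 56 57 42
f 47 57 56
f 35 56 68
f 56 42 71
f 68 71 45
f 56 71 68
f 35 68 72
f 68 45 76
f 72 76 46
f 68 76 72
f 36 52 63
f 52 40 66
f 63 66 44
f 52 66 63
f 40 75 53
f 75 46 74
f 53 74 39
f 75 74 53
f 46 76 73
f 76 45 69
f 73 69 37
f 76 69 73
f 45 71 70
f 71 42 58
f 70 58 41
f 71 58 70
f 42 57 62
f 57 36 59
f 62 59 43
f 57 59 62
f 38 64 50
f 64 44 65
f 50 65 39
f 64 65 50
f 38 50 48
f 50 39 49
f 48 49 37
f 50 49 48
f 38 48 55
f 48 37 54
f 55 54 41
f 48 54 55
f 38 55 60
f 55 41 61
f 60 61 43
f 55 61 60
f 38 60 64
f 60 43 67
f 64 67 44
f 60 67 64
f 39 65 53
f 65 44 66
f 53 66 40
f 65 66 53
f 37 49 73
f 49 39 74
f 73 74 46
f 49 74 73
f 41 54 70
f 54 37 69
f 70 69 45
f 54 69 70
f 43 61 62
f 61 41 58
f 62 58 42
f 61 58 62
f 44 67 63
f 67 43 59
f 63 59 36
f 67 59 63



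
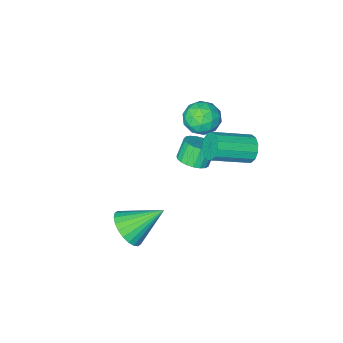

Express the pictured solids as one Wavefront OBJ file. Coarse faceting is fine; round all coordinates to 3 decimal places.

v -2.171 2.407 2.826
v -1.859 2.613 2.223
v -0.116 2.16 2.971
v -0.429 1.953 3.574
v -1.875 2.936 2.457
v -0.133 2.483 3.206
v -1.986 3.092 2.809
v -0.243 2.639 3.558
v -2.155 3.03 3.166
v -0.413 2.576 3.914
v -2.33 2.77 3.415
v -0.587 2.316 4.163
v -2.454 2.394 3.477
v -0.712 1.941 4.225
v -2.489 2.023 3.332
v -0.746 1.57 4.081
v -2.422 1.773 3.026
v -0.68 1.32 3.775
v -2.276 1.725 2.657
v -0.534 1.272 3.406
v -2.097 1.893 2.341
v -0.354 1.44 3.09
v -1.941 2.224 2.179
v -0.199 1.771 2.928
v -1.528 0.094 2.234
v -0.887 0.318 2.848
v -2.013 -0.978 3.132
v -1.372 -0.754 3.746
v -2.069 -0.184 3.583
v -1.77 0.478 3.028
v -1.13 -1.138 2.952
v -0.831 -0.476 2.397
v -0.642 -0.443 3.291
v -1.222 0.146 3.681
v -1.678 -0.806 2.299
v -2.258 -0.217 2.689
v -1.165 0.3 2.462
v -1.735 -0.96 3.518
v -2.145 -0.625 3.422
v -1.768 -0.493 3.783
v -1.684 0.394 2.568
v -1.307 0.526 2.929
v -2.002 0.231 3.361
v -1.593 -1.186 3.051
v -1.216 -1.054 3.412
v -1.132 -0.167 2.197
v -0.755 -0.035 2.558
v -0.898 -0.891 2.619
v -0.644 -0.016 3.083
v -0.929 -0.646 3.611
v -0.787 -0.872 3.145
v -0.611 -0.482 2.818
v -0.985 0.331 3.313
v -1.27 -0.299 3.841
v -1.68 0.036 3.745
v -1.504 0.425 3.419
v -0.841 -0.117 3.573
v -1.63 -0.361 2.139
v -1.915 -0.991 2.667
v -1.396 -1.085 2.561
v -1.22 -0.696 2.235
v -1.971 -0.014 2.369
v -2.256 -0.644 2.897
v -2.289 -0.178 3.162
v -2.113 0.212 2.835
v -2.059 -0.543 2.407
v -2.018 -1.999 -2.18
v -1.452 -1.61 -1.81
v -1.956 -1.793 -0.849
v -2.522 -2.181 -1.22
v -1.664 -1.374 -1.876
v -2.168 -1.557 -0.915
v -1.937 -1.245 -1.995
v -2.441 -1.428 -1.034
v -2.224 -1.247 -2.145
v -2.728 -1.43 -1.185
v -2.476 -1.379 -2.302
v -2.979 -1.562 -1.341
v -2.648 -1.618 -2.438
v -3.152 -1.8 -1.477
v -2.712 -1.922 -2.529
v -3.215 -2.105 -1.568
v -2.655 -2.24 -2.56
v -3.159 -2.423 -1.599
v -2.489 -2.516 -2.525
v -2.992 -2.699 -1.565
v -2.241 -2.703 -2.431
v -2.744 -2.886 -1.47
v -1.954 -2.768 -2.293
v -2.458 -2.951 -1.333
v -1.679 -2.7 -2.136
v -2.183 -2.882 -1.175
v -1.462 -2.51 -1.986
v -1.966 -2.693 -1.026
v -1.342 -2.232 -1.87
v -1.845 -2.415 -0.91
v -1.338 -1.914 -1.808
v -1.842 -2.097 -0.847
v 2.765 0.378 -2.317
v 3.252 0.016 -1.522
v 1.295 1.022 -1.123
v 3.395 0.379 -1.54
v 3.443 0.741 -1.677
v 3.387 1.048 -1.912
v 3.237 1.253 -2.208
v 3.015 1.325 -2.52
v 2.754 1.253 -2.802
v 2.496 1.047 -3.009
v 2.278 0.74 -3.112
v 2.135 0.378 -3.093
v 2.087 0.015 -2.956
v 2.143 -0.292 -2.722
v 2.293 -0.497 -2.426
v 2.516 -0.569 -2.113
v 2.776 -0.496 -1.832
v 3.034 -0.291 -1.624
f 2 1 5
f 2 5 3
f 3 5 6
f 3 6 4
f 5 1 7
f 5 7 6
f 6 7 8
f 6 8 4
f 7 1 9
f 7 9 8
f 8 9 10
f 8 10 4
f 9 1 11
f 9 11 10
f 10 11 12
f 10 12 4
f 11 1 13
f 11 13 12
f 12 13 14
f 12 14 4
f 13 1 15
f 13 15 14
f 14 15 16
f 14 16 4
f 15 1 17
f 15 17 16
f 16 17 18
f 16 18 4
f 17 1 19
f 17 19 18
f 18 19 20
f 18 20 4
f 19 1 21
f 19 21 20
f 20 21 22
f 20 22 4
f 21 1 23
f 21 23 22
f 22 23 24
f 22 24 4
f 23 1 2
f 23 2 24
f 24 2 3
f 24 3 4
f 25 62 41
f 62 36 65
f 41 65 30
f 62 65 41
f 25 41 37
f 41 30 42
f 37 42 26
f 41 42 37
f 25 37 46
f 37 26 47
f 46 47 32
f 37 47 46
f 25 46 58
f 46 32 61
f 58 61 35
f 46 61 58
f 25 58 62
f 58 35 66
f 62 66 36
f 58 66 62
f 26 42 53
f 42 30 56
f 53 56 34
f 42 56 53
f 30 65 43
f 65 36 64
f 43 64 29
f 65 64 43
f 36 66 63
f 66 35 59
f 63 59 27
f 66 59 63
f 35 61 60
f 61 32 48
f 60 48 31
f 61 48 60
f 32 47 52
f 47 26 49
f 52 49 33
f 47 49 52
f 28 54 40
f 54 34 55
f 40 55 29
f 54 55 40
f 28 40 38
f 40 29 39
f 38 39 27
f 40 39 38
f 28 38 45
f 38 27 44
f 45 44 31
f 38 44 45
f 28 45 50
f 45 31 51
f 50 51 33
f 45 51 50
f 28 50 54
f 50 33 57
f 54 57 34
f 50 57 54
f 29 55 43
f 55 34 56
f 43 56 30
f 55 56 43
f 27 39 63
f 39 29 64
f 63 64 36
f 39 64 63
f 31 44 60
f 44 27 59
f 60 59 35
f 44 59 60
f 33 51 52
f 51 31 48
f 52 48 32
f 51 48 52
f 34 57 53
f 57 33 49
f 53 49 26
f 57 49 53
f 68 67 71
f 68 71 69
f 69 71 72
f 69 72 70
f 71 67 73
f 71 73 72
f 72 73 74
f 72 74 70
f 73 67 75
f 73 75 74
f 74 75 76
f 74 76 70
f 75 67 77
f 75 77 76
f 76 77 78
f 76 78 70
f 77 67 79
f 77 79 78
f 78 79 80
f 78 80 70
f 79 67 81
f 79 81 80
f 80 81 82
f 80 82 70
f 81 67 83
f 81 83 82
f 82 83 84
f 82 84 70
f 83 67 85
f 83 85 84
f 84 85 86
f 84 86 70
f 85 67 87
f 85 87 86
f 86 87 88
f 86 88 70
f 87 67 89
f 87 89 88
f 88 89 90
f 88 90 70
f 89 67 91
f 89 91 90
f 90 91 92
f 90 92 70
f 91 67 93
f 91 93 92
f 92 93 94
f 92 94 70
f 93 67 95
f 93 95 94
f 94 95 96
f 94 96 70
f 95 67 97
f 95 97 96
f 96 97 98
f 96 98 70
f 97 67 68
f 97 68 98
f 98 68 69
f 98 69 70
f 100 99 102
f 100 102 101
f 102 99 103
f 102 103 101
f 103 99 104
f 103 104 101
f 104 99 105
f 104 105 101
f 105 99 106
f 105 106 101
f 106 99 107
f 106 107 101
f 107 99 108
f 107 108 101
f 108 99 109
f 108 109 101
f 109 99 110
f 109 110 101
f 110 99 111
f 110 111 101
f 111 99 112
f 111 112 101
f 112 99 113
f 112 113 101
f 113 99 114
f 113 114 101
f 114 99 115
f 114 115 101
f 115 99 116
f 115 116 101
f 116 99 100
f 116 100 101



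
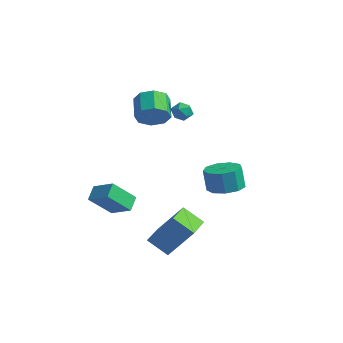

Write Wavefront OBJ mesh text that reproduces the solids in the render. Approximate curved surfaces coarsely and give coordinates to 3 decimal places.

v -2.596 1.02 2.362
v -2.153 0.766 3.187
v -3.142 1.566 3.963
v -3.584 1.82 3.138
v -1.876 1.39 2.896
v -2.865 2.191 3.673
v -2.02 1.798 2.293
v -3.009 2.598 3.069
v -2.502 1.749 1.73
v -3.49 2.55 2.506
v -3.038 1.274 1.537
v -4.027 2.074 2.313
v -3.315 0.649 1.827
v -4.304 1.45 2.604
v -3.171 0.242 2.431
v -4.16 1.042 3.207
v -2.69 0.29 2.994
v -3.678 1.091 3.77
v -1.371 2.466 3.18
v -0.913 2.349 2.715
v -1.707 1.451 3.105
v -1.249 1.334 2.64
v -1.065 1.443 3.267
v -0.857 2.07 3.313
v -1.763 1.73 2.507
v -1.555 2.357 2.553
v -1.156 1.894 2.299
v -0.724 1.716 2.769
v -1.896 2.084 3.051
v -1.464 1.906 3.521
v 0.48 3.403 -2.506
v 1.505 3.297 -2.363
v 1.304 3.211 -0.991
v 0.28 3.317 -1.134
v 1.327 3.985 -2.347
v 1.126 3.9 -0.974
v 0.753 4.401 -2.405
v 0.552 4.316 -1.032
v 0.051 4.35 -2.51
v -0.15 4.265 -1.137
v -0.45 3.855 -2.614
v -0.65 3.77 -1.241
v -0.515 3.149 -2.668
v -0.716 3.064 -1.295
v -0.115 2.561 -2.646
v -0.316 2.476 -1.273
v 0.564 2.367 -2.559
v 0.363 2.282 -1.186
v 1.204 2.658 -2.447
v 1.003 2.572 -1.074
v -2.738 -1.74 -3.884
v -3.095 -3 -2.606
v -3.138 -1.034 -3.3
v -3.494 -2.294 -2.021
v -1.466 -1.506 -3.299
v -1.822 -2.766 -2.02
v -1.865 -0.8 -2.714
v -2.222 -2.06 -1.436
v 0.746 -1.599 -3.789
v 1.683 -0.719 -2.192
v 1.711 -1.078 -4.643
v 2.648 -0.198 -3.046
v 1.952 -3.382 -3.514
v 2.889 -2.502 -1.917
v 2.917 -2.861 -4.368
v 3.854 -1.981 -2.771
f 2 1 5
f 2 5 3
f 3 5 6
f 3 6 4
f 5 1 7
f 5 7 6
f 6 7 8
f 6 8 4
f 7 1 9
f 7 9 8
f 8 9 10
f 8 10 4
f 9 1 11
f 9 11 10
f 10 11 12
f 10 12 4
f 11 1 13
f 11 13 12
f 12 13 14
f 12 14 4
f 13 1 15
f 13 15 14
f 14 15 16
f 14 16 4
f 15 1 17
f 15 17 16
f 16 17 18
f 16 18 4
f 17 1 2
f 17 2 18
f 18 2 3
f 18 3 4
f 19 30 24
f 19 24 20
f 19 20 26
f 19 26 29
f 19 29 30
f 20 24 28
f 24 30 23
f 30 29 21
f 29 26 25
f 26 20 27
f 22 28 23
f 22 23 21
f 22 21 25
f 22 25 27
f 22 27 28
f 23 28 24
f 21 23 30
f 25 21 29
f 27 25 26
f 28 27 20
f 32 31 35
f 32 35 33
f 33 35 36
f 33 36 34
f 35 31 37
f 35 37 36
f 36 37 38
f 36 38 34
f 37 31 39
f 37 39 38
f 38 39 40
f 38 40 34
f 39 31 41
f 39 41 40
f 40 41 42
f 40 42 34
f 41 31 43
f 41 43 42
f 42 43 44
f 42 44 34
f 43 31 45
f 43 45 44
f 44 45 46
f 44 46 34
f 45 31 47
f 45 47 46
f 46 47 48
f 46 48 34
f 47 31 49
f 47 49 48
f 48 49 50
f 48 50 34
f 49 31 32
f 49 32 50
f 50 32 33
f 50 33 34
f 52 54 51
f 55 52 51
f 51 54 53
f 53 55 51
f 52 58 54
f 56 52 55
f 56 58 52
f 54 58 53
f 57 55 53
f 53 58 57
f 57 56 55
f 58 56 57
f 60 62 59
f 63 60 59
f 59 62 61
f 61 63 59
f 60 66 62
f 64 60 63
f 64 66 60
f 62 66 61
f 65 63 61
f 61 66 65
f 65 64 63
f 66 64 65



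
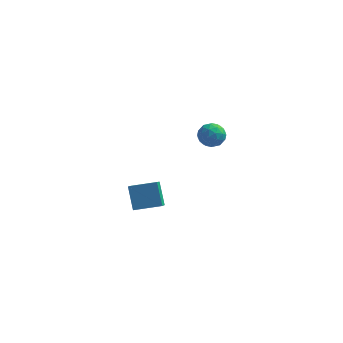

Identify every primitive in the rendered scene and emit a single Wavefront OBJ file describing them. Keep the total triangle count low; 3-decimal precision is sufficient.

v -1.751 3.657 -2.988
v -1.688 2.941 -2.498
v -0.454 3.977 -2.686
v -0.391 3.261 -2.197
v -1.329 2.959 -4.063
v -1.266 2.243 -3.574
v -0.032 3.279 -3.762
v 0.031 2.563 -3.272
v 2.239 1.889 3.12
v 2.857 1.996 2.849
v 2.343 0.804 2.931
v 2.961 0.911 2.66
v 2.862 1 3.33
v 2.798 1.67 3.447
v 2.402 1.13 2.333
v 2.338 1.8 2.45
v 2.958 1.527 2.362
v 3.242 1.446 2.979
v 1.958 1.354 2.801
v 2.242 1.273 3.418
v 2.539 2.037 3.002
v 2.661 0.763 2.778
v 2.603 0.815 3.173
v 2.966 0.877 3.013
v 2.504 1.846 3.353
v 2.867 1.909 3.194
v 2.87 1.323 3.476
v 2.333 0.891 2.586
v 2.696 0.954 2.427
v 2.234 1.923 2.767
v 2.597 1.985 2.607
v 2.33 1.477 2.304
v 2.962 1.825 2.556
v 3.023 1.187 2.444
v 2.694 1.316 2.252
v 2.656 1.71 2.321
v 3.129 1.777 2.918
v 3.19 1.14 2.807
v 3.132 1.192 3.201
v 3.094 1.586 3.27
v 3.188 1.502 2.632
v 2.01 1.66 2.973
v 2.071 1.023 2.862
v 2.106 1.214 2.51
v 2.068 1.608 2.579
v 2.177 1.613 3.336
v 2.238 0.975 3.224
v 2.544 1.09 3.459
v 2.506 1.484 3.528
v 2.012 1.298 3.148
f 2 4 1
f 5 2 1
f 1 4 3
f 3 5 1
f 2 8 4
f 6 2 5
f 6 8 2
f 4 8 3
f 7 5 3
f 3 8 7
f 7 6 5
f 8 6 7
f 9 46 25
f 46 20 49
f 25 49 14
f 46 49 25
f 9 25 21
f 25 14 26
f 21 26 10
f 25 26 21
f 9 21 30
f 21 10 31
f 30 31 16
f 21 31 30
f 9 30 42
f 30 16 45
f 42 45 19
f 30 45 42
f 9 42 46
f 42 19 50
f 46 50 20
f 42 50 46
f 10 26 37
f 26 14 40
f 37 40 18
f 26 40 37
f 14 49 27
f 49 20 48
f 27 48 13
f 49 48 27
f 20 50 47
f 50 19 43
f 47 43 11
f 50 43 47
f 19 45 44
f 45 16 32
f 44 32 15
f 45 32 44
f 16 31 36
f 31 10 33
f 36 33 17
f 31 33 36
f 12 38 24
f 38 18 39
f 24 39 13
f 38 39 24
f 12 24 22
f 24 13 23
f 22 23 11
f 24 23 22
f 12 22 29
f 22 11 28
f 29 28 15
f 22 28 29
f 12 29 34
f 29 15 35
f 34 35 17
f 29 35 34
f 12 34 38
f 34 17 41
f 38 41 18
f 34 41 38
f 13 39 27
f 39 18 40
f 27 40 14
f 39 40 27
f 11 23 47
f 23 13 48
f 47 48 20
f 23 48 47
f 15 28 44
f 28 11 43
f 44 43 19
f 28 43 44
f 17 35 36
f 35 15 32
f 36 32 16
f 35 32 36
f 18 41 37
f 41 17 33
f 37 33 10
f 41 33 37



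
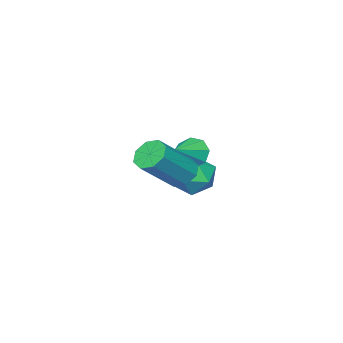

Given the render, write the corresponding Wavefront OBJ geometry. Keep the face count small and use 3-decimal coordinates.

v -0.952 0.326 1.139
v -0.562 0.057 0.47
v 0.312 0.514 1.801
v -0.65 0.678 0.462
v -0.916 1.093 0.851
v -1.202 1.059 1.408
v -1.343 0.596 1.808
v -1.254 -0.026 1.815
v -0.989 -0.441 1.426
v -0.702 -0.407 0.869
v 1.47 1.956 1.352
v 1.812 1.413 0.875
v 3.411 1.14 2.331
v 3.07 1.684 2.808
v 2.011 1.981 0.763
v 3.61 1.708 2.219
v 1.893 2.535 0.996
v 3.493 2.262 2.452
v 1.528 2.75 1.438
v 3.127 2.477 2.893
v 1.129 2.5 1.829
v 2.728 2.227 3.285
v 0.93 1.932 1.941
v 2.529 1.659 3.397
v 1.047 1.378 1.708
v 2.647 1.105 3.164
v 1.413 1.163 1.267
v 3.012 0.89 2.722
v -1.918 -0.238 0.046
v -1.136 -0.383 -0.765
v -3.184 -1.017 -1.035
v -2.402 -1.162 -1.846
v -2.342 -1.764 -0.885
v -1.56 -1.283 -0.217
v -2.76 -0.117 -1.583
v -1.978 0.364 -0.915
v -1.657 -0.309 -1.772
v -1.398 -1.327 -1.34
v -2.922 -0.073 -0.46
v -2.663 -1.091 -0.028
f 2 1 4
f 2 4 3
f 4 1 5
f 4 5 3
f 5 1 6
f 5 6 3
f 6 1 7
f 6 7 3
f 7 1 8
f 7 8 3
f 8 1 9
f 8 9 3
f 9 1 10
f 9 10 3
f 10 1 2
f 10 2 3
f 12 11 15
f 12 15 13
f 13 15 16
f 13 16 14
f 15 11 17
f 15 17 16
f 16 17 18
f 16 18 14
f 17 11 19
f 17 19 18
f 18 19 20
f 18 20 14
f 19 11 21
f 19 21 20
f 20 21 22
f 20 22 14
f 21 11 23
f 21 23 22
f 22 23 24
f 22 24 14
f 23 11 25
f 23 25 24
f 24 25 26
f 24 26 14
f 25 11 27
f 25 27 26
f 26 27 28
f 26 28 14
f 27 11 12
f 27 12 28
f 28 12 13
f 28 13 14
f 29 40 34
f 29 34 30
f 29 30 36
f 29 36 39
f 29 39 40
f 30 34 38
f 34 40 33
f 40 39 31
f 39 36 35
f 36 30 37
f 32 38 33
f 32 33 31
f 32 31 35
f 32 35 37
f 32 37 38
f 33 38 34
f 31 33 40
f 35 31 39
f 37 35 36
f 38 37 30



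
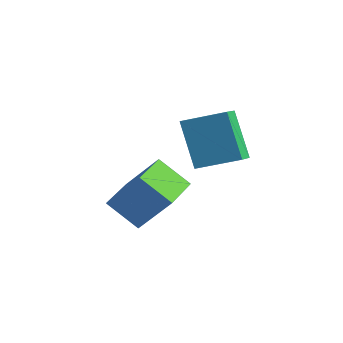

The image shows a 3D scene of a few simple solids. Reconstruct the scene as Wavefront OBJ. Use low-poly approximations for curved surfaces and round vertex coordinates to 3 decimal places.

v -1.663 0.805 0.797
v -2.679 1.084 2.449
v -2.052 1.52 0.437
v -3.068 1.799 2.09
v -0.472 1.741 1.37
v -1.488 2.02 3.023
v -0.861 2.456 1.011
v -1.877 2.735 2.663
v -3.236 -0.224 -2.319
v -4.272 -0.71 -1.397
v -4.036 1.318 -2.405
v -5.072 0.832 -1.483
v -2.248 0.368 -0.897
v -3.284 -0.118 0.025
v -3.048 1.91 -0.983
v -4.084 1.424 -0.061
f 2 4 1
f 5 2 1
f 1 4 3
f 3 5 1
f 2 8 4
f 6 2 5
f 6 8 2
f 4 8 3
f 7 5 3
f 3 8 7
f 7 6 5
f 8 6 7
f 10 12 9
f 13 10 9
f 9 12 11
f 11 13 9
f 10 16 12
f 14 10 13
f 14 16 10
f 12 16 11
f 15 13 11
f 11 16 15
f 15 14 13
f 16 14 15



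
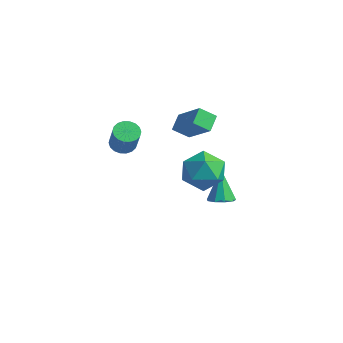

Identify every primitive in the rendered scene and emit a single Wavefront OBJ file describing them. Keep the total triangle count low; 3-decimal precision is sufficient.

v -2.343 1.163 -4.559
v -1.807 0.828 -4.235
v -2.937 1.777 -2.941
v -1.672 1.279 -4.356
v -1.851 1.675 -4.573
v -2.26 1.832 -4.783
v -2.708 1.675 -4.888
v -2.985 1.279 -4.839
v -2.961 0.828 -4.659
v -2.648 0.534 -4.433
v -2.192 0.534 -4.265
v -4.097 -3.679 1.354
v -3.534 -3.418 1.159
v -2.961 -3.72 2.412
v -3.523 -3.981 2.606
v -3.672 -3.193 1.277
v -3.099 -3.495 2.529
v -3.894 -3.064 1.41
v -3.321 -3.366 2.662
v -4.157 -3.057 1.531
v -3.583 -3.359 2.784
v -4.407 -3.173 1.618
v -3.834 -3.475 2.87
v -4.596 -3.389 1.652
v -4.023 -3.691 2.905
v -4.686 -3.663 1.627
v -4.113 -3.965 2.88
v -4.659 -3.94 1.548
v -4.086 -4.242 2.801
v -4.521 -4.165 1.431
v -3.948 -4.467 2.683
v -4.299 -4.294 1.298
v -3.726 -4.596 2.55
v -4.037 -4.301 1.176
v -3.463 -4.603 2.429
v -3.786 -4.185 1.09
v -3.213 -4.487 2.342
v -3.597 -3.969 1.055
v -3.024 -4.271 2.308
v -3.507 -3.695 1.08
v -2.934 -3.997 2.333
v -2.286 0.597 -1.434
v -1.3 0.125 -1.926
v -2.72 -1.125 -0.654
v -1.734 -1.597 -1.146
v -1.637 -0.8 -0.255
v -1.369 0.264 -0.738
v -2.651 -1.264 -1.842
v -2.383 -0.2 -2.325
v -1.525 -1.025 -2.179
v -0.899 -0.738 -1.198
v -3.121 -0.262 -1.382
v -2.495 0.025 -0.401
v -4.061 0.745 -0.614
v -4.634 0.166 -0.034
v -4.378 1.539 -0.136
v -4.952 0.96 0.444
v -2.548 0.56 0.696
v -3.122 -0.019 1.276
v -2.866 1.354 1.174
v -3.439 0.775 1.754
f 2 1 4
f 2 4 3
f 4 1 5
f 4 5 3
f 5 1 6
f 5 6 3
f 6 1 7
f 6 7 3
f 7 1 8
f 7 8 3
f 8 1 9
f 8 9 3
f 9 1 10
f 9 10 3
f 10 1 11
f 10 11 3
f 11 1 2
f 11 2 3
f 13 12 16
f 13 16 14
f 14 16 17
f 14 17 15
f 16 12 18
f 16 18 17
f 17 18 19
f 17 19 15
f 18 12 20
f 18 20 19
f 19 20 21
f 19 21 15
f 20 12 22
f 20 22 21
f 21 22 23
f 21 23 15
f 22 12 24
f 22 24 23
f 23 24 25
f 23 25 15
f 24 12 26
f 24 26 25
f 25 26 27
f 25 27 15
f 26 12 28
f 26 28 27
f 27 28 29
f 27 29 15
f 28 12 30
f 28 30 29
f 29 30 31
f 29 31 15
f 30 12 32
f 30 32 31
f 31 32 33
f 31 33 15
f 32 12 34
f 32 34 33
f 33 34 35
f 33 35 15
f 34 12 36
f 34 36 35
f 35 36 37
f 35 37 15
f 36 12 38
f 36 38 37
f 37 38 39
f 37 39 15
f 38 12 40
f 38 40 39
f 39 40 41
f 39 41 15
f 40 12 13
f 40 13 41
f 41 13 14
f 41 14 15
f 42 53 47
f 42 47 43
f 42 43 49
f 42 49 52
f 42 52 53
f 43 47 51
f 47 53 46
f 53 52 44
f 52 49 48
f 49 43 50
f 45 51 46
f 45 46 44
f 45 44 48
f 45 48 50
f 45 50 51
f 46 51 47
f 44 46 53
f 48 44 52
f 50 48 49
f 51 50 43
f 55 57 54
f 58 55 54
f 54 57 56
f 56 58 54
f 55 61 57
f 59 55 58
f 59 61 55
f 57 61 56
f 60 58 56
f 56 61 60
f 60 59 58
f 61 59 60



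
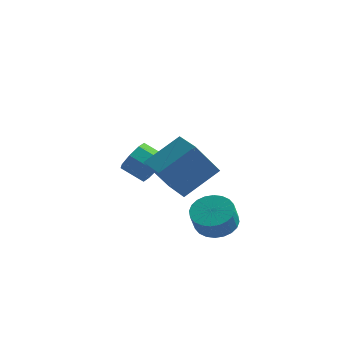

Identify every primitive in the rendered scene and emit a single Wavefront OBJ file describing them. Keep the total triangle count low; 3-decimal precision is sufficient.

v -1.321 2.897 -0.302
v -0.927 3.377 0.403
v -2.125 3.383 1.068
v -2.519 2.903 0.362
v -1.205 3.808 -0.102
v -2.403 3.814 0.563
v -1.551 3.705 -0.724
v -2.749 3.711 -0.059
v -1.762 3.129 -1.099
v -2.96 3.135 -0.435
v -1.715 2.417 -1.008
v -2.913 2.423 -0.343
v -1.437 1.986 -0.503
v -2.635 1.992 0.162
v -1.091 2.089 0.119
v -2.289 2.095 0.784
v -0.88 2.665 0.495
v -2.078 2.671 1.159
v 3.61 -1.373 -0.621
v 4.104 -0.594 -0.187
v 4.125 -1.188 0.856
v 3.63 -1.967 0.421
v 3.725 -0.491 -0.121
v 3.746 -1.086 0.921
v 3.329 -0.523 -0.131
v 3.35 -1.118 0.911
v 2.975 -0.685 -0.216
v 2.996 -1.279 0.826
v 2.718 -0.951 -0.363
v 2.739 -1.545 0.68
v 2.596 -1.281 -0.548
v 2.617 -1.875 0.494
v 2.629 -1.625 -0.745
v 2.65 -2.22 0.297
v 2.811 -1.931 -0.924
v 2.832 -2.525 0.119
v 3.115 -2.152 -1.056
v 3.136 -2.746 -0.013
v 3.494 -2.254 -1.121
v 3.515 -2.849 -0.079
v 3.89 -2.222 -1.111
v 3.911 -2.817 -0.069
v 4.244 -2.061 -1.026
v 4.265 -2.655 0.016
v 4.501 -1.795 -0.88
v 4.522 -2.389 0.163
v 4.623 -1.465 -0.694
v 4.644 -2.059 0.348
v 4.59 -1.12 -0.497
v 4.611 -1.715 0.545
v 4.408 -0.815 -0.319
v 4.429 -1.409 0.724
v 1.52 -2.93 2.765
v 2.643 -1.541 3.997
v 0.332 -1.936 2.727
v 1.454 -0.547 3.959
v 2.326 -2.033 1.021
v 3.448 -0.644 2.253
v 1.137 -1.039 0.983
v 2.26 0.35 2.215
f 2 1 5
f 2 5 3
f 3 5 6
f 3 6 4
f 5 1 7
f 5 7 6
f 6 7 8
f 6 8 4
f 7 1 9
f 7 9 8
f 8 9 10
f 8 10 4
f 9 1 11
f 9 11 10
f 10 11 12
f 10 12 4
f 11 1 13
f 11 13 12
f 12 13 14
f 12 14 4
f 13 1 15
f 13 15 14
f 14 15 16
f 14 16 4
f 15 1 17
f 15 17 16
f 16 17 18
f 16 18 4
f 17 1 2
f 17 2 18
f 18 2 3
f 18 3 4
f 20 19 23
f 20 23 21
f 21 23 24
f 21 24 22
f 23 19 25
f 23 25 24
f 24 25 26
f 24 26 22
f 25 19 27
f 25 27 26
f 26 27 28
f 26 28 22
f 27 19 29
f 27 29 28
f 28 29 30
f 28 30 22
f 29 19 31
f 29 31 30
f 30 31 32
f 30 32 22
f 31 19 33
f 31 33 32
f 32 33 34
f 32 34 22
f 33 19 35
f 33 35 34
f 34 35 36
f 34 36 22
f 35 19 37
f 35 37 36
f 36 37 38
f 36 38 22
f 37 19 39
f 37 39 38
f 38 39 40
f 38 40 22
f 39 19 41
f 39 41 40
f 40 41 42
f 40 42 22
f 41 19 43
f 41 43 42
f 42 43 44
f 42 44 22
f 43 19 45
f 43 45 44
f 44 45 46
f 44 46 22
f 45 19 47
f 45 47 46
f 46 47 48
f 46 48 22
f 47 19 49
f 47 49 48
f 48 49 50
f 48 50 22
f 49 19 51
f 49 51 50
f 50 51 52
f 50 52 22
f 51 19 20
f 51 20 52
f 52 20 21
f 52 21 22
f 54 56 53
f 57 54 53
f 53 56 55
f 55 57 53
f 54 60 56
f 58 54 57
f 58 60 54
f 56 60 55
f 59 57 55
f 55 60 59
f 59 58 57
f 60 58 59



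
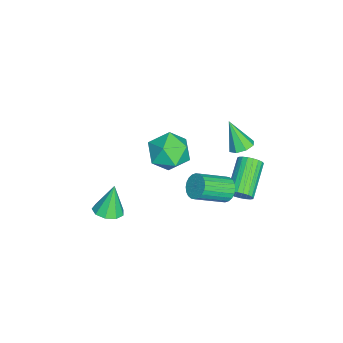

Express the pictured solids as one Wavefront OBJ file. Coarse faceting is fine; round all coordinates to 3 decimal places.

v -1.272 1.431 -0.798
v -1.019 1.784 -0.429
v -2.575 2.003 0.427
v -2.828 1.649 0.058
v -1.091 1.933 -0.599
v -2.648 2.152 0.258
v -1.195 1.995 -0.803
v -2.751 2.214 0.054
v -1.312 1.96 -1.006
v -2.868 2.179 -0.149
v -1.422 1.833 -1.173
v -2.978 2.052 -0.317
v -1.506 1.637 -1.276
v -3.062 1.855 -0.419
v -1.549 1.404 -1.296
v -3.106 1.623 -0.439
v -1.545 1.177 -1.23
v -3.101 1.395 -0.373
v -1.493 0.993 -1.089
v -3.05 1.212 -0.232
v -1.403 0.885 -0.898
v -2.96 1.104 -0.041
v -1.291 0.871 -0.69
v -2.847 1.09 0.167
v -1.175 0.954 -0.501
v -2.731 1.173 0.356
v -1.076 1.12 -0.363
v -2.632 1.338 0.494
v -1.01 1.339 -0.3
v -2.567 1.558 0.557
v -0.99 1.574 -0.324
v -2.547 1.793 0.533
v -2.792 -1.052 0.651
v -2.038 -1.4 0.005
v -3.842 -2.26 0.075
v -3.088 -2.608 -0.571
v -2.989 -2.732 0.469
v -2.34 -1.985 0.825
v -3.54 -1.675 -0.745
v -2.891 -0.928 -0.389
v -2.501 -1.784 -0.857
v -2.16 -2.438 -0.107
v -3.72 -1.222 0.187
v -3.379 -1.876 0.937
v -0.414 -4.002 -1.909
v 0.251 -3.995 -1.724
v -0.806 -3.778 -0.511
v 0.109 -3.558 -1.833
v -0.277 -3.329 -1.978
v -0.727 -3.414 -2.091
v -1.031 -3.775 -2.119
v -1.046 -4.241 -2.049
v -0.765 -4.595 -1.913
v -0.32 -4.672 -1.776
v 0.081 -4.435 -1.702
v -1.026 1.454 2.91
v -0.581 1.691 3.155
v -1.394 0.866 4.15
v -0.929 1.94 3.17
v -1.334 1.905 3.033
v -1.558 1.605 2.824
v -1.47 1.216 2.666
v -1.122 0.967 2.651
v -0.718 1.002 2.788
v -0.493 1.302 2.997
v 0.476 1.021 1.478
v 1.007 1.228 1.291
v 1.735 0.107 2.115
v 1.204 -0.101 2.302
v 0.976 1.352 1.487
v 1.704 0.231 2.311
v 0.869 1.425 1.682
v 1.597 0.304 2.506
v 0.702 1.437 1.846
v 1.43 0.316 2.669
v 0.501 1.386 1.954
v 1.229 0.265 2.777
v 0.296 1.279 1.989
v 1.024 0.157 2.813
v 0.118 1.132 1.947
v 0.846 0.011 2.77
v -0.005 0.969 1.833
v 0.723 -0.152 2.656
v -0.055 0.813 1.665
v 0.673 -0.308 2.489
v -0.024 0.689 1.469
v 0.704 -0.432 2.293
v 0.083 0.616 1.274
v 0.811 -0.505 2.098
v 0.25 0.604 1.111
v 0.978 -0.517 1.934
v 0.451 0.655 1.003
v 1.179 -0.466 1.826
v 0.656 0.763 0.967
v 1.384 -0.359 1.791
v 0.834 0.909 1.01
v 1.562 -0.212 1.833
v 0.957 1.072 1.124
v 1.685 -0.049 1.947
f 2 1 5
f 2 5 3
f 3 5 6
f 3 6 4
f 5 1 7
f 5 7 6
f 6 7 8
f 6 8 4
f 7 1 9
f 7 9 8
f 8 9 10
f 8 10 4
f 9 1 11
f 9 11 10
f 10 11 12
f 10 12 4
f 11 1 13
f 11 13 12
f 12 13 14
f 12 14 4
f 13 1 15
f 13 15 14
f 14 15 16
f 14 16 4
f 15 1 17
f 15 17 16
f 16 17 18
f 16 18 4
f 17 1 19
f 17 19 18
f 18 19 20
f 18 20 4
f 19 1 21
f 19 21 20
f 20 21 22
f 20 22 4
f 21 1 23
f 21 23 22
f 22 23 24
f 22 24 4
f 23 1 25
f 23 25 24
f 24 25 26
f 24 26 4
f 25 1 27
f 25 27 26
f 26 27 28
f 26 28 4
f 27 1 29
f 27 29 28
f 28 29 30
f 28 30 4
f 29 1 31
f 29 31 30
f 30 31 32
f 30 32 4
f 31 1 2
f 31 2 32
f 32 2 3
f 32 3 4
f 33 44 38
f 33 38 34
f 33 34 40
f 33 40 43
f 33 43 44
f 34 38 42
f 38 44 37
f 44 43 35
f 43 40 39
f 40 34 41
f 36 42 37
f 36 37 35
f 36 35 39
f 36 39 41
f 36 41 42
f 37 42 38
f 35 37 44
f 39 35 43
f 41 39 40
f 42 41 34
f 46 45 48
f 46 48 47
f 48 45 49
f 48 49 47
f 49 45 50
f 49 50 47
f 50 45 51
f 50 51 47
f 51 45 52
f 51 52 47
f 52 45 53
f 52 53 47
f 53 45 54
f 53 54 47
f 54 45 55
f 54 55 47
f 55 45 46
f 55 46 47
f 57 56 59
f 57 59 58
f 59 56 60
f 59 60 58
f 60 56 61
f 60 61 58
f 61 56 62
f 61 62 58
f 62 56 63
f 62 63 58
f 63 56 64
f 63 64 58
f 64 56 65
f 64 65 58
f 65 56 57
f 65 57 58
f 67 66 70
f 67 70 68
f 68 70 71
f 68 71 69
f 70 66 72
f 70 72 71
f 71 72 73
f 71 73 69
f 72 66 74
f 72 74 73
f 73 74 75
f 73 75 69
f 74 66 76
f 74 76 75
f 75 76 77
f 75 77 69
f 76 66 78
f 76 78 77
f 77 78 79
f 77 79 69
f 78 66 80
f 78 80 79
f 79 80 81
f 79 81 69
f 80 66 82
f 80 82 81
f 81 82 83
f 81 83 69
f 82 66 84
f 82 84 83
f 83 84 85
f 83 85 69
f 84 66 86
f 84 86 85
f 85 86 87
f 85 87 69
f 86 66 88
f 86 88 87
f 87 88 89
f 87 89 69
f 88 66 90
f 88 90 89
f 89 90 91
f 89 91 69
f 90 66 92
f 90 92 91
f 91 92 93
f 91 93 69
f 92 66 94
f 92 94 93
f 93 94 95
f 93 95 69
f 94 66 96
f 94 96 95
f 95 96 97
f 95 97 69
f 96 66 98
f 96 98 97
f 97 98 99
f 97 99 69
f 98 66 67
f 98 67 99
f 99 67 68
f 99 68 69

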